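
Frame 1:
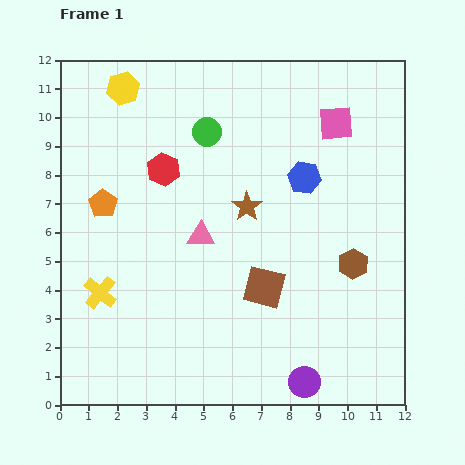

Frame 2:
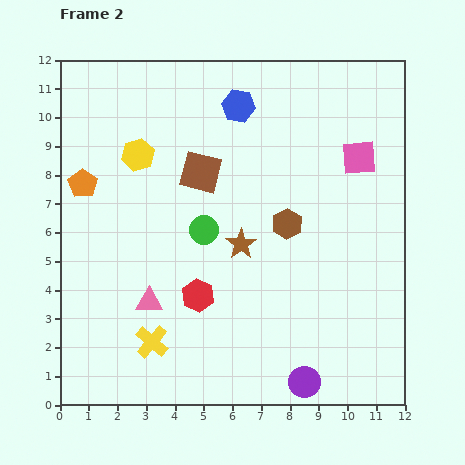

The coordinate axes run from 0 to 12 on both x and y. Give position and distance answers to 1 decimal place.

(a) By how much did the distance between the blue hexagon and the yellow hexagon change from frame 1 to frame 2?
-3.1

Distance in frame 1: 7.0. Distance in frame 2: 3.9.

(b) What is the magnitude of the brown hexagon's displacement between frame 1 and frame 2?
2.7

The brown hexagon moved from (10.2, 4.9) to (7.9, 6.3), a distance of √(2.3² + 1.4²) ≈ 2.7.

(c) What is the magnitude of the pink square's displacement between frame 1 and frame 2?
1.4

The pink square moved from (9.6, 9.8) to (10.4, 8.6), a distance of √(0.8² + 1.2²) ≈ 1.4.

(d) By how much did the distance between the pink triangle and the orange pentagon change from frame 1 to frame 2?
+1.1

Distance in frame 1: 3.6. Distance in frame 2: 4.7.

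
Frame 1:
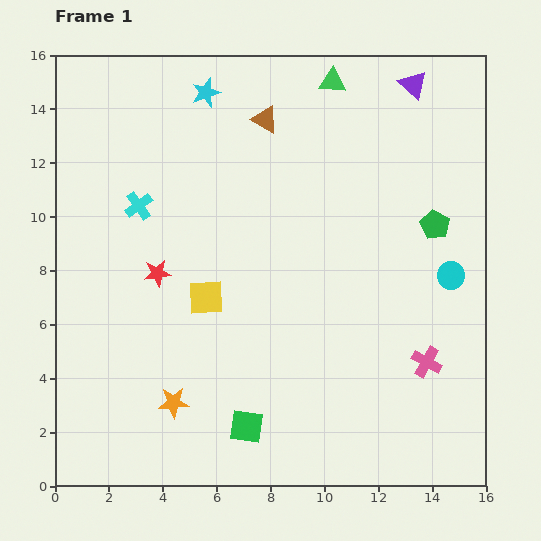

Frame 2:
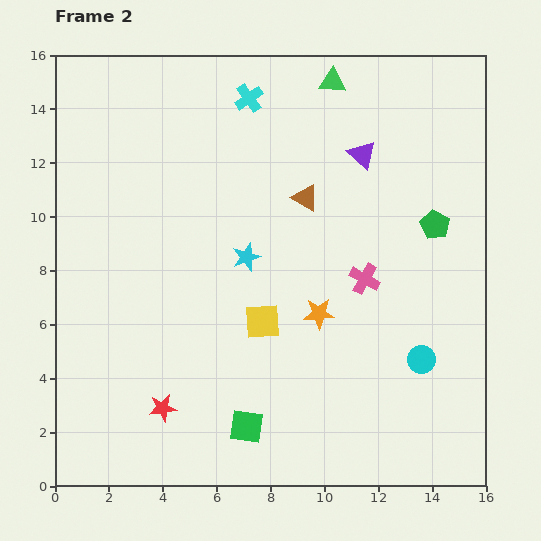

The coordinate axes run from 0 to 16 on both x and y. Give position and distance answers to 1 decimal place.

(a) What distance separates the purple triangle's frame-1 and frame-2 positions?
3.2

The purple triangle moved from (13.3, 14.9) to (11.4, 12.3), a distance of √(1.9² + 2.6²) ≈ 3.2.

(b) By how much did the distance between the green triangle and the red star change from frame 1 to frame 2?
+4.0

Distance in frame 1: 9.6. Distance in frame 2: 13.6.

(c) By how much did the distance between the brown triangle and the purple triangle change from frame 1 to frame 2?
-3.1

Distance in frame 1: 5.7. Distance in frame 2: 2.6.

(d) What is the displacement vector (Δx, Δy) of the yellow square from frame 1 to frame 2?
(2.1, -0.9)

The yellow square was at (5.6, 7.0) in frame 1 and (7.7, 6.1) in frame 2.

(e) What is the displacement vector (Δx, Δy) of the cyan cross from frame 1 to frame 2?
(4.1, 4.0)

The cyan cross was at (3.1, 10.4) in frame 1 and (7.2, 14.4) in frame 2.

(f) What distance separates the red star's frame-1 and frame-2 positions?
5.0

The red star moved from (3.8, 7.9) to (4.0, 2.9), a distance of √(0.2² + 5.0²) ≈ 5.0.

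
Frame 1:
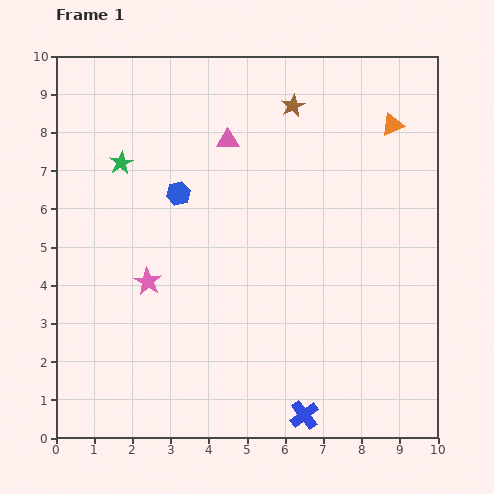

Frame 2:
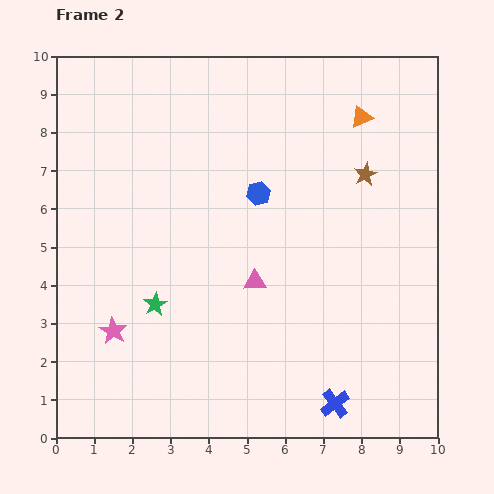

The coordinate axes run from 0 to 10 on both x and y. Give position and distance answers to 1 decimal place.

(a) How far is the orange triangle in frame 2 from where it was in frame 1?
0.8

The orange triangle moved from (8.8, 8.2) to (8.0, 8.4), a distance of √(0.8² + 0.2²) ≈ 0.8.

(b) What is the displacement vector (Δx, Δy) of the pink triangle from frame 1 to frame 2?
(0.7, -3.7)

The pink triangle was at (4.5, 7.8) in frame 1 and (5.2, 4.1) in frame 2.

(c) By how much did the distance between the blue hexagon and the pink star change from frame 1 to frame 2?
+2.8

Distance in frame 1: 2.4. Distance in frame 2: 5.2.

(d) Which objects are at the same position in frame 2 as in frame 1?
none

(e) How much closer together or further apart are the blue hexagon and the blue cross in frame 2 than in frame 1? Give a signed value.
-0.8

Distance in frame 1: 6.7. Distance in frame 2: 5.9.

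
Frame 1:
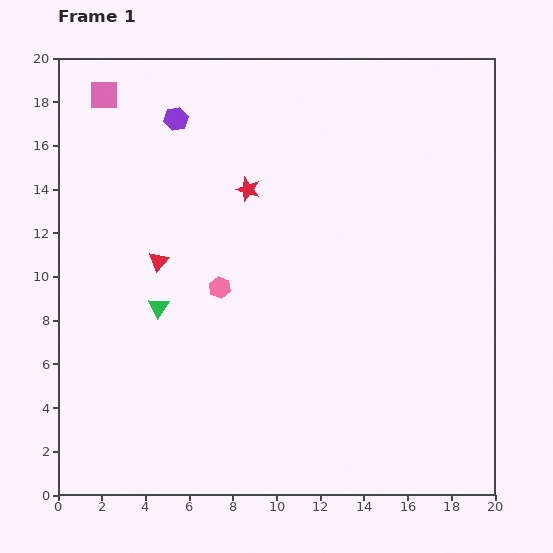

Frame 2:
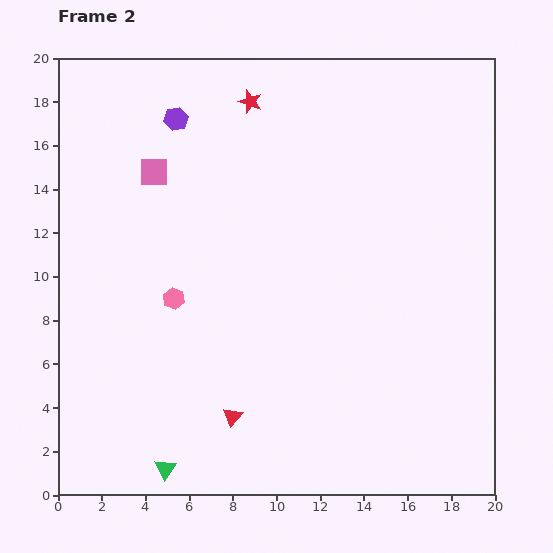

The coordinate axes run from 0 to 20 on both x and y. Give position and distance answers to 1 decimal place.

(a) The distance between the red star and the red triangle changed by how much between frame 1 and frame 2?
+9.1

Distance in frame 1: 5.3. Distance in frame 2: 14.4.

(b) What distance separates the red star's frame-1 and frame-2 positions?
4.0

The red star moved from (8.7, 14.0) to (8.8, 18.0), a distance of √(0.1² + 4.0²) ≈ 4.0.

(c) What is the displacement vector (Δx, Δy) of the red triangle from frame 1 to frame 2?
(3.4, -7.1)

The red triangle was at (4.6, 10.7) in frame 1 and (8.0, 3.6) in frame 2.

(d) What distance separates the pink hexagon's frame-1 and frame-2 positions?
2.2

The pink hexagon moved from (7.4, 9.5) to (5.3, 9.0), a distance of √(2.1² + 0.5²) ≈ 2.2.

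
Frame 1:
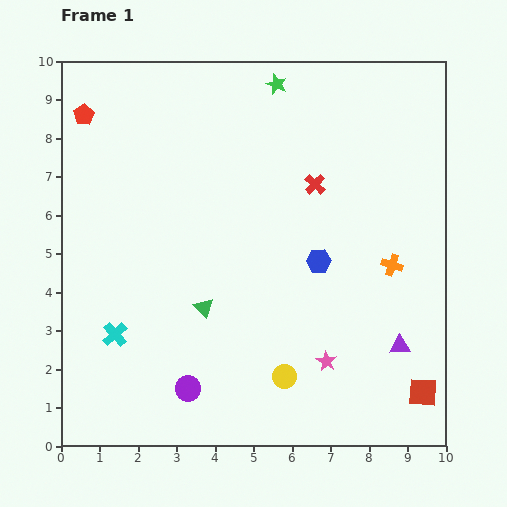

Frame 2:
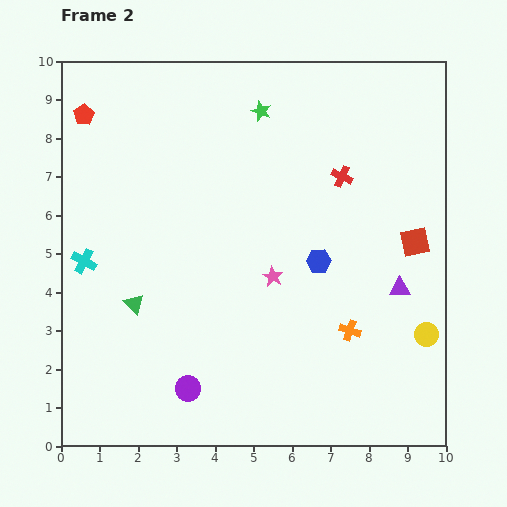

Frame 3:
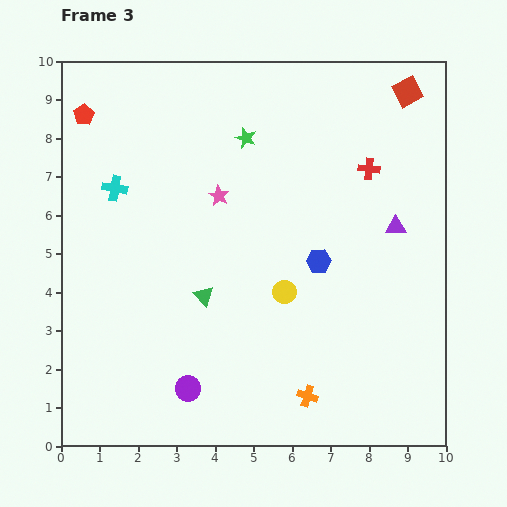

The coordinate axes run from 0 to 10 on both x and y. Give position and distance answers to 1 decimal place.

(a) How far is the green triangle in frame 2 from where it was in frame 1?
1.8

The green triangle moved from (3.7, 3.6) to (1.9, 3.7), a distance of √(1.8² + 0.1²) ≈ 1.8.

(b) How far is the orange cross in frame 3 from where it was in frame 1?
4.0

The orange cross moved from (8.6, 4.7) to (6.4, 1.3), a distance of √(2.2² + 3.4²) ≈ 4.0.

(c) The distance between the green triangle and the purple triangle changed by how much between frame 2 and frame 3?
-1.6

Distance in frame 2: 6.9. Distance in frame 3: 5.3.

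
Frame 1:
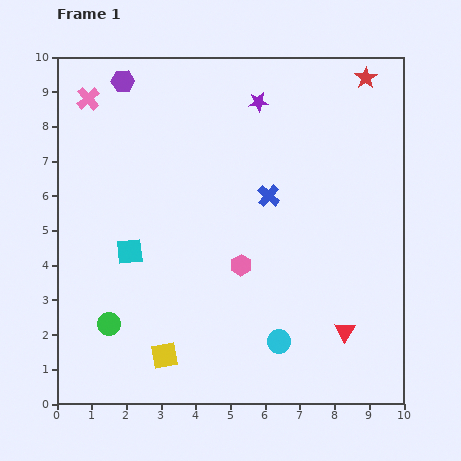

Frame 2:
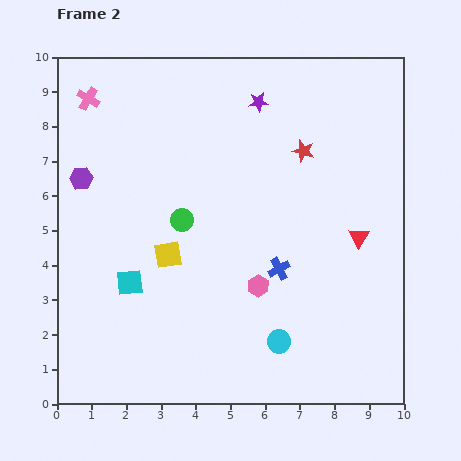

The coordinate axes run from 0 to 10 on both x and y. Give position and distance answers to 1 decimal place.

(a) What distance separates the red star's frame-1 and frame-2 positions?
2.8

The red star moved from (8.9, 9.4) to (7.1, 7.3), a distance of √(1.8² + 2.1²) ≈ 2.8.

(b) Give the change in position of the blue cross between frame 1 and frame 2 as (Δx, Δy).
(0.3, -2.1)

The blue cross was at (6.1, 6.0) in frame 1 and (6.4, 3.9) in frame 2.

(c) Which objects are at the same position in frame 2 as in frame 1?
the pink cross, the cyan circle, the purple star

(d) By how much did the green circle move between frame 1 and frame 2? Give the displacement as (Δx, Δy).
(2.1, 3.0)

The green circle was at (1.5, 2.3) in frame 1 and (3.6, 5.3) in frame 2.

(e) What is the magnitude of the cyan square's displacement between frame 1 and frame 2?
0.9

The cyan square moved from (2.1, 4.4) to (2.1, 3.5), a distance of √(0.0² + 0.9²) ≈ 0.9.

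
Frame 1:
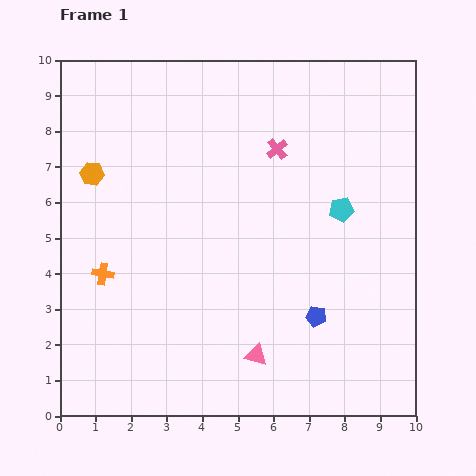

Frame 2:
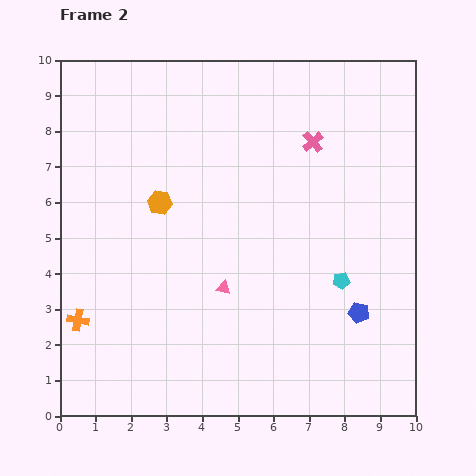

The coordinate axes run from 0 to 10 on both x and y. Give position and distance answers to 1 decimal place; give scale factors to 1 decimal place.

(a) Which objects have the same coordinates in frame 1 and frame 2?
none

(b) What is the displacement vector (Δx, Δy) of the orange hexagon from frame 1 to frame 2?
(1.9, -0.8)

The orange hexagon was at (0.9, 6.8) in frame 1 and (2.8, 6.0) in frame 2.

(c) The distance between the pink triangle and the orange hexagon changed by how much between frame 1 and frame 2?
-3.9

Distance in frame 1: 6.9. Distance in frame 2: 3.0.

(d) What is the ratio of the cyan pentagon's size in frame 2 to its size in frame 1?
0.7×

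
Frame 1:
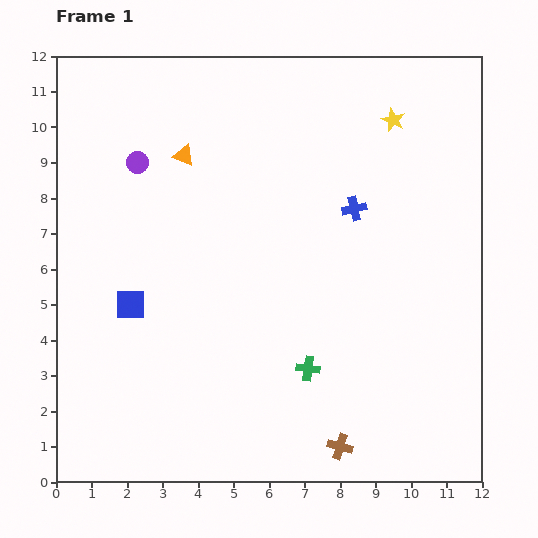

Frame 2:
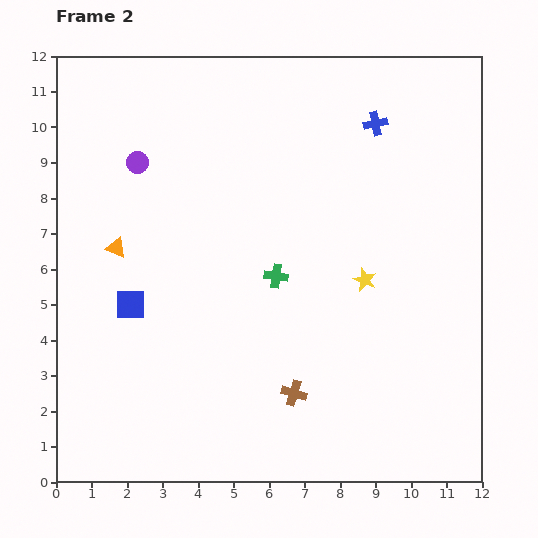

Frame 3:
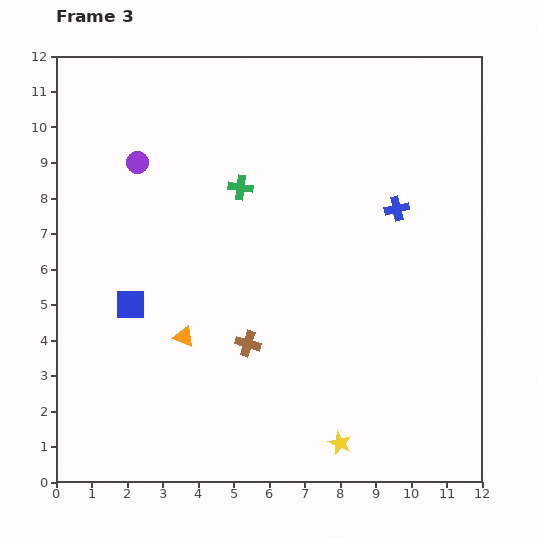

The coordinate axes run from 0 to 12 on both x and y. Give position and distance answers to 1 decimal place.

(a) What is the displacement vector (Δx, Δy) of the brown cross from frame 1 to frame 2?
(-1.3, 1.5)

The brown cross was at (8.0, 1.0) in frame 1 and (6.7, 2.5) in frame 2.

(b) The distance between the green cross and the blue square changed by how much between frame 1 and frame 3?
-0.8

Distance in frame 1: 5.3. Distance in frame 3: 4.5.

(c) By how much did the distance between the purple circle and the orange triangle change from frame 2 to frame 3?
+2.6

Distance in frame 2: 2.5. Distance in frame 3: 5.1.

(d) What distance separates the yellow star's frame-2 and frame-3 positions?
4.7

The yellow star moved from (8.7, 5.7) to (8.0, 1.1), a distance of √(0.7² + 4.6²) ≈ 4.7.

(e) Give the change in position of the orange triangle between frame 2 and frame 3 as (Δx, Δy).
(1.9, -2.5)

The orange triangle was at (1.7, 6.6) in frame 2 and (3.6, 4.1) in frame 3.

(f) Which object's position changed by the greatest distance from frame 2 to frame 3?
the yellow star

(moved 4.7; next 3.1)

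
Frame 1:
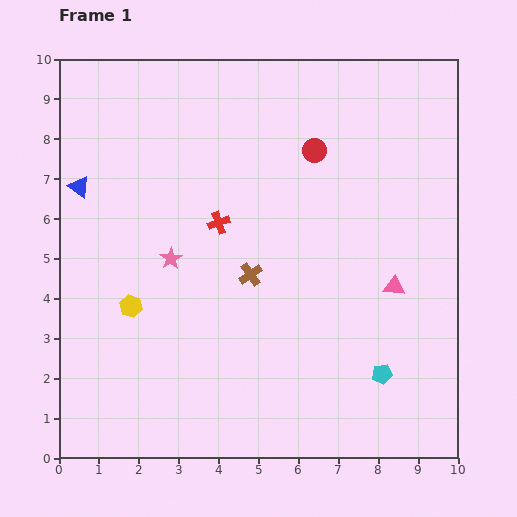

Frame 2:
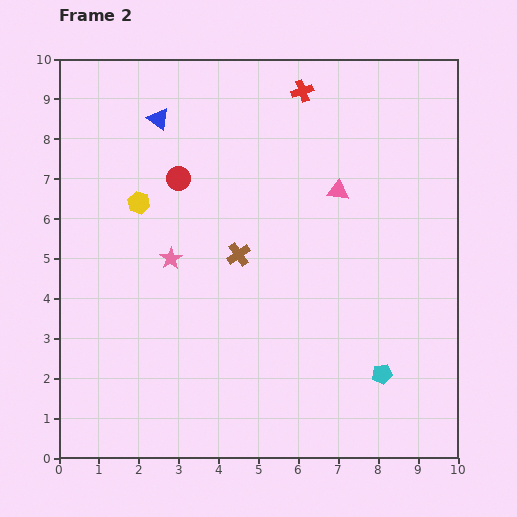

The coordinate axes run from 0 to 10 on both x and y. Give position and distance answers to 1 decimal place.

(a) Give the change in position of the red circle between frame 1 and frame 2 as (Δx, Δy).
(-3.4, -0.7)

The red circle was at (6.4, 7.7) in frame 1 and (3.0, 7.0) in frame 2.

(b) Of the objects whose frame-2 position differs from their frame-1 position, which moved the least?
the brown cross

(moved 0.6)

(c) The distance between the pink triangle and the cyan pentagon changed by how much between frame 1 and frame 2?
+2.5

Distance in frame 1: 2.2. Distance in frame 2: 4.7.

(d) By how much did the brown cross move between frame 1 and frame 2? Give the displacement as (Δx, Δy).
(-0.3, 0.5)

The brown cross was at (4.8, 4.6) in frame 1 and (4.5, 5.1) in frame 2.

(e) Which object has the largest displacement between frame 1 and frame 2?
the red cross

(moved 3.9; next 3.5)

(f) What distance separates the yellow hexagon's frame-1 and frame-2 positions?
2.6

The yellow hexagon moved from (1.8, 3.8) to (2.0, 6.4), a distance of √(0.2² + 2.6²) ≈ 2.6.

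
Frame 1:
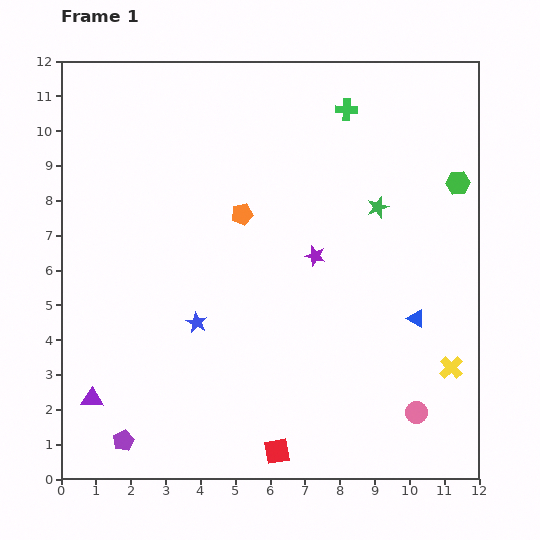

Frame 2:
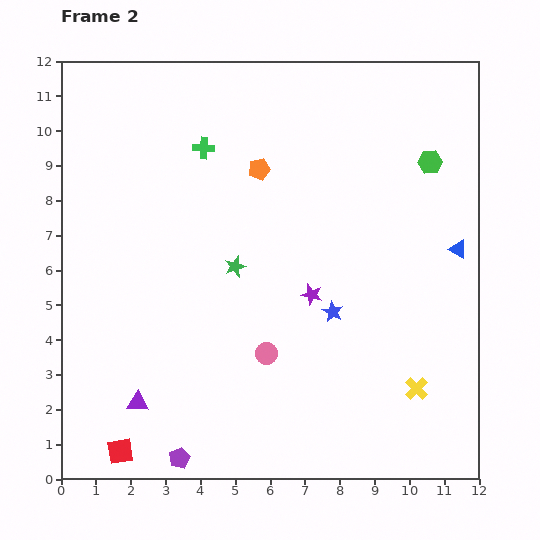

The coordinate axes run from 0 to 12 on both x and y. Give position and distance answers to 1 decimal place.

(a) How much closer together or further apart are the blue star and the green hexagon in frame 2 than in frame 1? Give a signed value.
-3.4

Distance in frame 1: 8.5. Distance in frame 2: 5.1.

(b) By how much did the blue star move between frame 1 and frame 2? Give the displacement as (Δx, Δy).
(3.9, 0.3)

The blue star was at (3.9, 4.5) in frame 1 and (7.8, 4.8) in frame 2.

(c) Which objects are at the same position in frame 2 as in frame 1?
none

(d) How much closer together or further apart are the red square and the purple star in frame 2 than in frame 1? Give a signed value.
+1.4

Distance in frame 1: 5.7. Distance in frame 2: 7.1.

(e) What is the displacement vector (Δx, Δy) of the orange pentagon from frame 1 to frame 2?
(0.5, 1.3)

The orange pentagon was at (5.2, 7.6) in frame 1 and (5.7, 8.9) in frame 2.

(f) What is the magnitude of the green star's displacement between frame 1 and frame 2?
4.4

The green star moved from (9.1, 7.8) to (5.0, 6.1), a distance of √(4.1² + 1.7²) ≈ 4.4.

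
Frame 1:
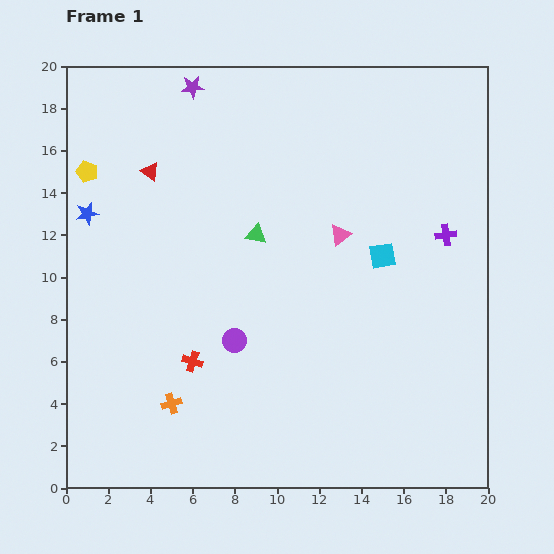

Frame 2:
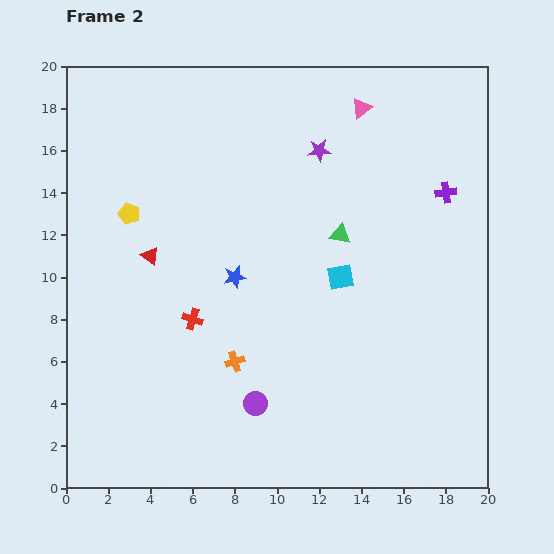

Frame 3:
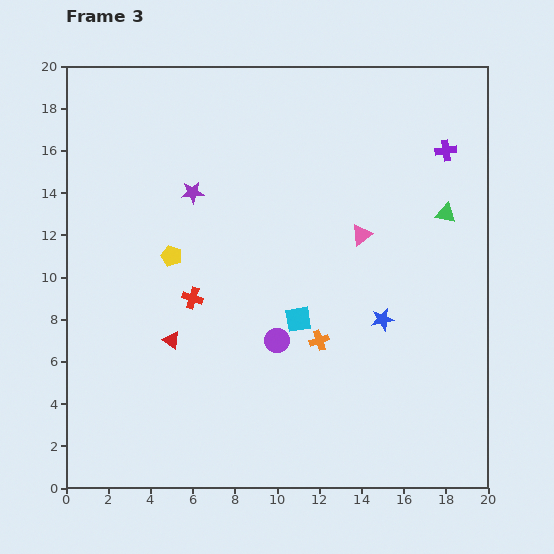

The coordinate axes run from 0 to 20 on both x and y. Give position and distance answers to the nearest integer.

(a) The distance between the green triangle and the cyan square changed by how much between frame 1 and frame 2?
-4

Distance in frame 1: 6. Distance in frame 2: 2.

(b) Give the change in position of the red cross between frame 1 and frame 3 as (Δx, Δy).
(0, 3)

The red cross was at (6, 6) in frame 1 and (6, 9) in frame 3.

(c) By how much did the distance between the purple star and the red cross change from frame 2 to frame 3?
-5

Distance in frame 2: 10. Distance in frame 3: 5.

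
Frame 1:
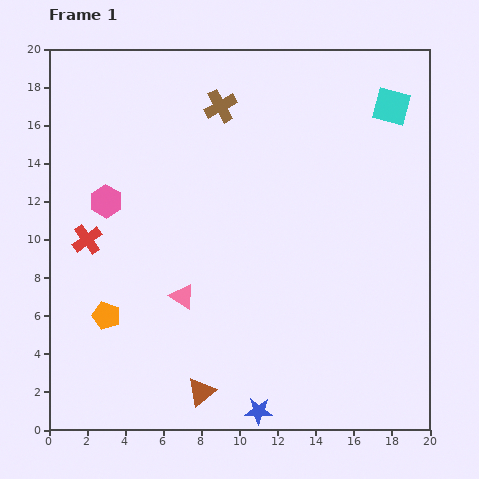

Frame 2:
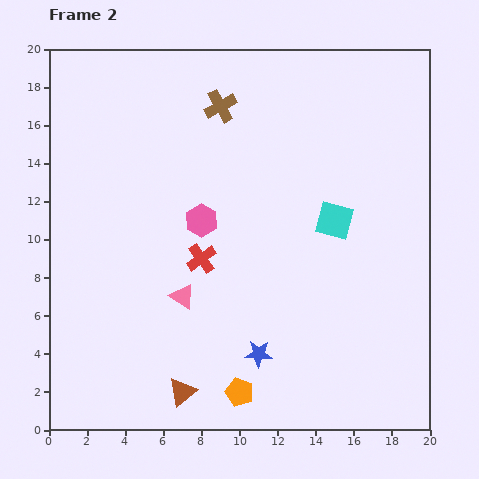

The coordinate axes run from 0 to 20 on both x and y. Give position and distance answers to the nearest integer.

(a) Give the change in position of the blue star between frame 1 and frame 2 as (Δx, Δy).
(0, 3)

The blue star was at (11, 1) in frame 1 and (11, 4) in frame 2.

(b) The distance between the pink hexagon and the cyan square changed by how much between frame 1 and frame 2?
-9

Distance in frame 1: 16. Distance in frame 2: 7.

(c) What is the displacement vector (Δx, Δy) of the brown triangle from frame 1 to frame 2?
(-1, 0)

The brown triangle was at (8, 2) in frame 1 and (7, 2) in frame 2.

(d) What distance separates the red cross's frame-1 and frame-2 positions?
6

The red cross moved from (2, 10) to (8, 9), a distance of √(6² + 1²) ≈ 6.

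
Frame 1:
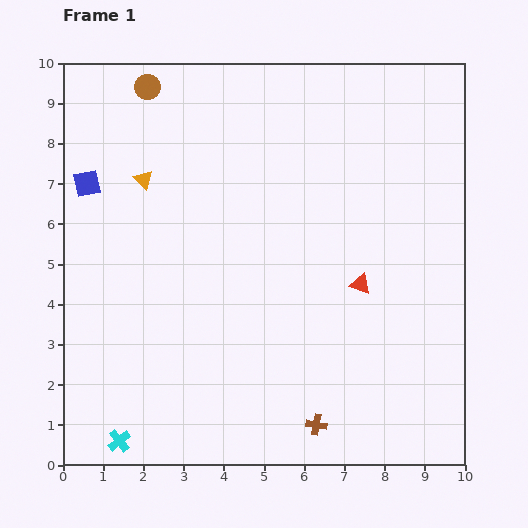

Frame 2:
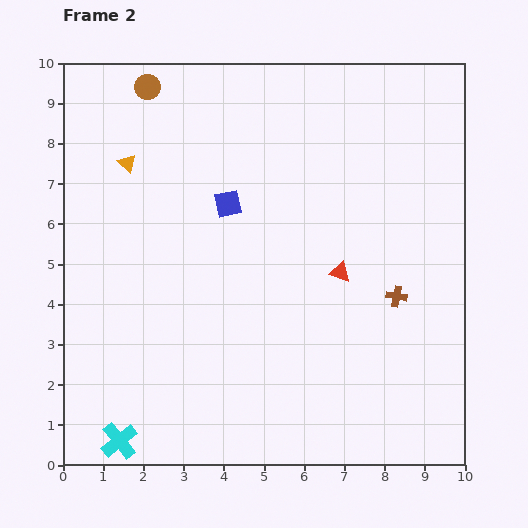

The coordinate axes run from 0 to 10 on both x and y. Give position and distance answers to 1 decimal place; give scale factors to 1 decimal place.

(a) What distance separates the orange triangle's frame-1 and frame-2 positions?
0.6

The orange triangle moved from (2.0, 7.1) to (1.6, 7.5), a distance of √(0.4² + 0.4²) ≈ 0.6.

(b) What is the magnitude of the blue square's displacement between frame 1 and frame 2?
3.5

The blue square moved from (0.6, 7.0) to (4.1, 6.5), a distance of √(3.5² + 0.5²) ≈ 3.5.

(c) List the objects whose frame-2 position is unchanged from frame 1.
the cyan cross, the brown circle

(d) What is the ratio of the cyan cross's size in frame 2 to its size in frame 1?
1.6×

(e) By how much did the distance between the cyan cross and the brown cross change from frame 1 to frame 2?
+2.9

Distance in frame 1: 4.9. Distance in frame 2: 7.8.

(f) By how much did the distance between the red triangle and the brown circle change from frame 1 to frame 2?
-0.6

Distance in frame 1: 7.2. Distance in frame 2: 6.6.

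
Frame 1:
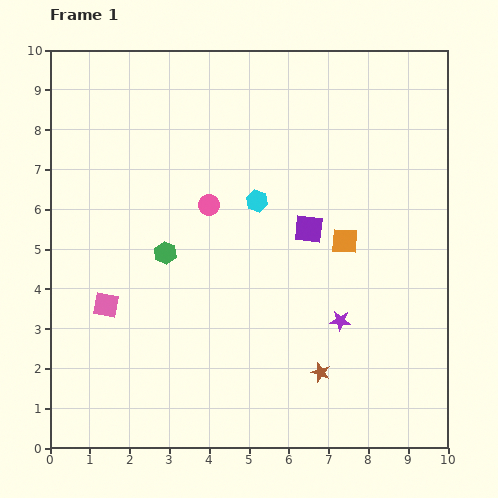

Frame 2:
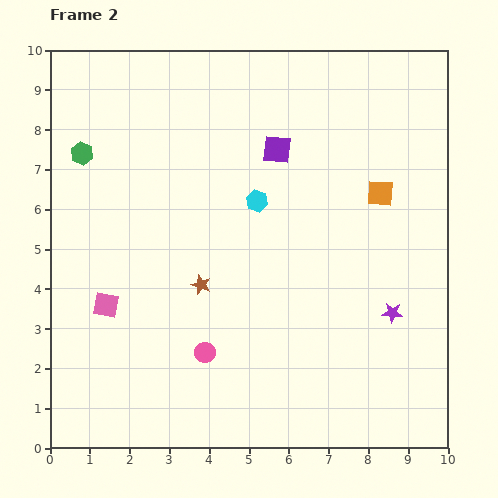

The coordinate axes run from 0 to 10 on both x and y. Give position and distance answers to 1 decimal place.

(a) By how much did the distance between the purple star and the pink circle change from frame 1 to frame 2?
+0.4

Distance in frame 1: 4.4. Distance in frame 2: 4.8.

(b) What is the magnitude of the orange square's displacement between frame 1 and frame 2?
1.5

The orange square moved from (7.4, 5.2) to (8.3, 6.4), a distance of √(0.9² + 1.2²) ≈ 1.5.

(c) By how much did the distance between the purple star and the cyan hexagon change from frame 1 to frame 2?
+0.7

Distance in frame 1: 3.7. Distance in frame 2: 4.4.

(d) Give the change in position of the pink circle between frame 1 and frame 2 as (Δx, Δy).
(-0.1, -3.7)

The pink circle was at (4.0, 6.1) in frame 1 and (3.9, 2.4) in frame 2.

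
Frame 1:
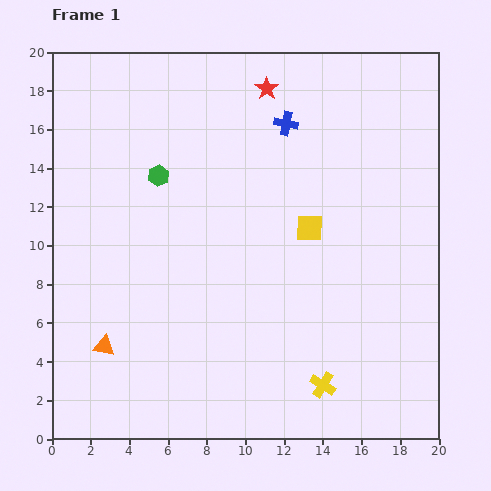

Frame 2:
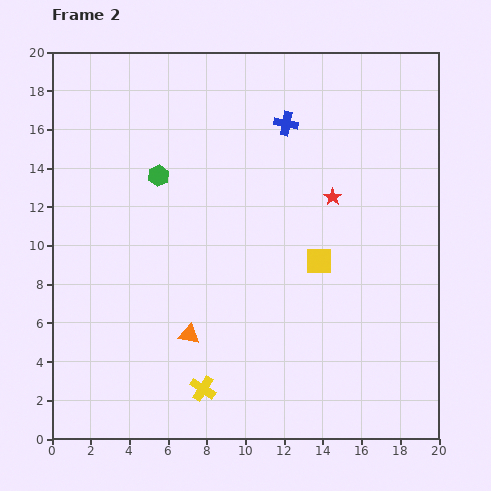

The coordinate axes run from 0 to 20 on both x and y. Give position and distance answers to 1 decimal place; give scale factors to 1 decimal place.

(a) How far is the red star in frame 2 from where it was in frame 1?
6.6

The red star moved from (11.1, 18.1) to (14.5, 12.5), a distance of √(3.4² + 5.6²) ≈ 6.6.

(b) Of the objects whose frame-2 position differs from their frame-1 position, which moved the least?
the yellow square

(moved 1.8)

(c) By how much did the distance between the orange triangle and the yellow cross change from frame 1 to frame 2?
-8.6

Distance in frame 1: 11.5. Distance in frame 2: 2.9.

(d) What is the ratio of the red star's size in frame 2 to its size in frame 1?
0.8×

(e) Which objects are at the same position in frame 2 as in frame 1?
the green hexagon, the blue cross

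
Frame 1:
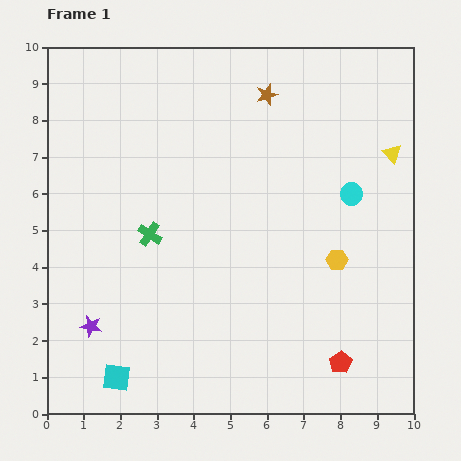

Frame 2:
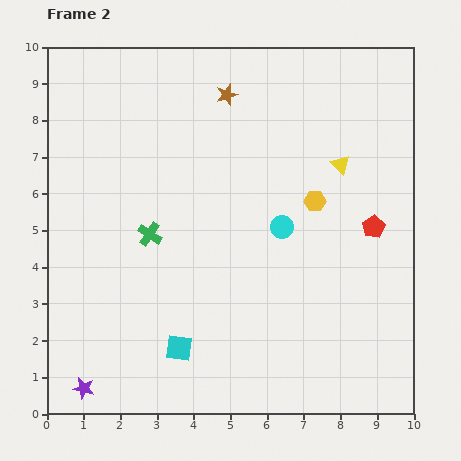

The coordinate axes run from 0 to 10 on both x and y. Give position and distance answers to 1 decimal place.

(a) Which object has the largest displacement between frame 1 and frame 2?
the red pentagon

(moved 3.8; next 2.1)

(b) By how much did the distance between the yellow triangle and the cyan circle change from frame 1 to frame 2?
+0.7

Distance in frame 1: 1.6. Distance in frame 2: 2.3.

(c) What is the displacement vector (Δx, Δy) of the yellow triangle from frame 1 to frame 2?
(-1.4, -0.3)

The yellow triangle was at (9.4, 7.1) in frame 1 and (8.0, 6.8) in frame 2.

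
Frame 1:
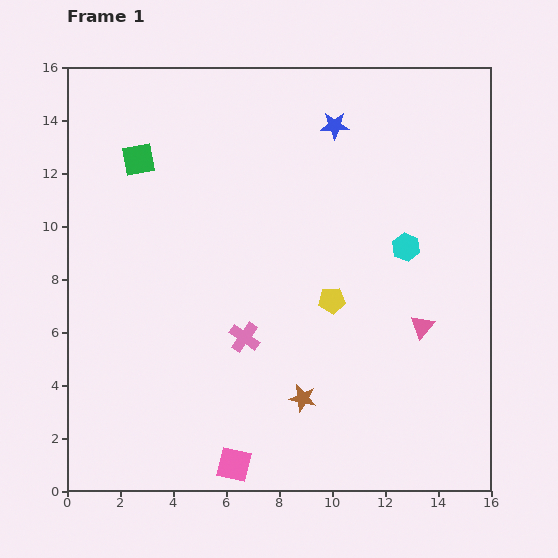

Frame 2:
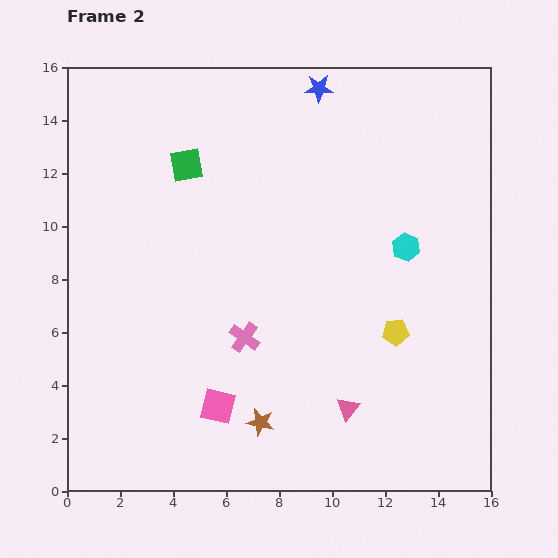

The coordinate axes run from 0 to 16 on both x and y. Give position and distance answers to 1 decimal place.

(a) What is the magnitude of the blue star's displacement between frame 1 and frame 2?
1.5

The blue star moved from (10.1, 13.8) to (9.5, 15.2), a distance of √(0.6² + 1.4²) ≈ 1.5.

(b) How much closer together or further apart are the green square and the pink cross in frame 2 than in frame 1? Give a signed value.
-0.9

Distance in frame 1: 7.8. Distance in frame 2: 6.9.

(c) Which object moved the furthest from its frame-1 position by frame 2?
the pink triangle

(moved 4.2; next 2.7)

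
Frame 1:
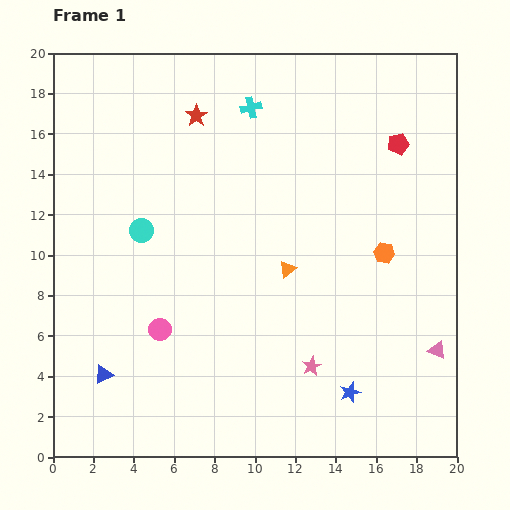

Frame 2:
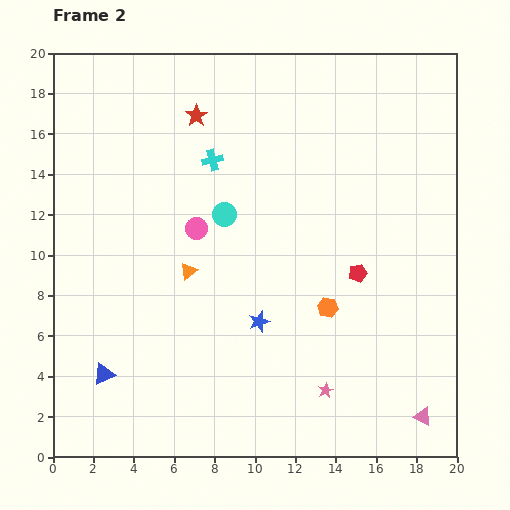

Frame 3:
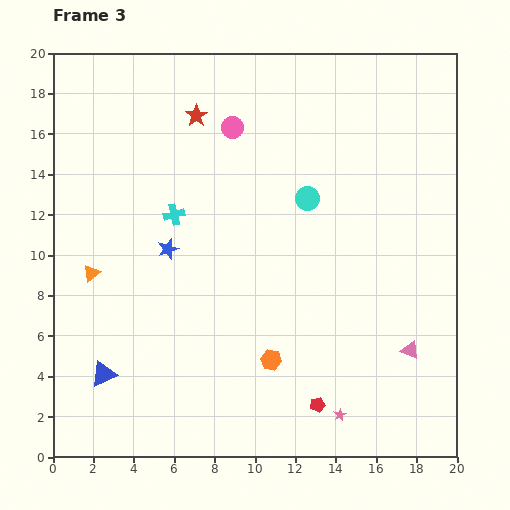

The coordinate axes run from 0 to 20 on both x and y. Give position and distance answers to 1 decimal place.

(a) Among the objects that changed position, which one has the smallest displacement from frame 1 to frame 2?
the pink star

(moved 1.4)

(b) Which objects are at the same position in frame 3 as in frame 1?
the blue triangle, the red star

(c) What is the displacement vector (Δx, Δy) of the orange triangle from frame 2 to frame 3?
(-4.8, -0.1)

The orange triangle was at (6.7, 9.2) in frame 2 and (1.9, 9.1) in frame 3.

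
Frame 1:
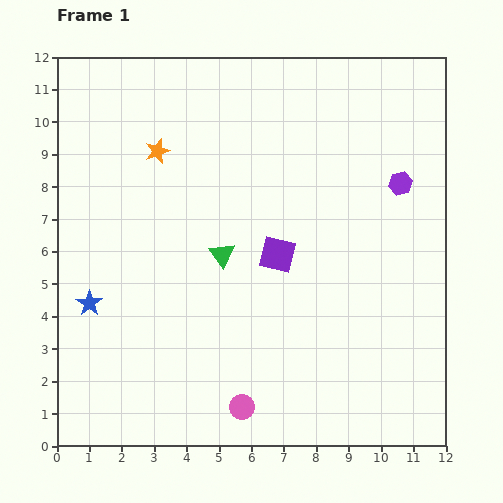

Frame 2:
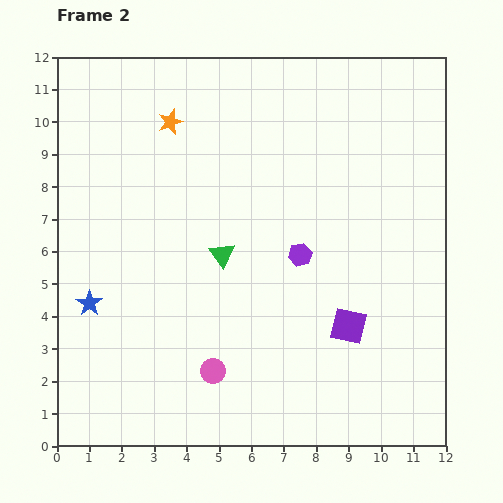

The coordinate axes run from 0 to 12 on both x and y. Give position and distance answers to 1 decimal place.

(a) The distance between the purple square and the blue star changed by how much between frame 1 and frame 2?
+2.0

Distance in frame 1: 6.0. Distance in frame 2: 8.0.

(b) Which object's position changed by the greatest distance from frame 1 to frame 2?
the purple hexagon

(moved 3.8; next 3.1)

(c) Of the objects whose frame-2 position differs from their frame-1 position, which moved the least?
the orange star

(moved 1.0)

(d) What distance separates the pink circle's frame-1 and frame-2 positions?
1.4

The pink circle moved from (5.7, 1.2) to (4.8, 2.3), a distance of √(0.9² + 1.1²) ≈ 1.4.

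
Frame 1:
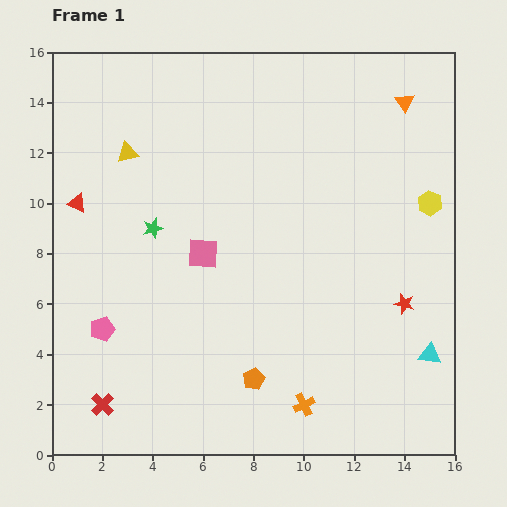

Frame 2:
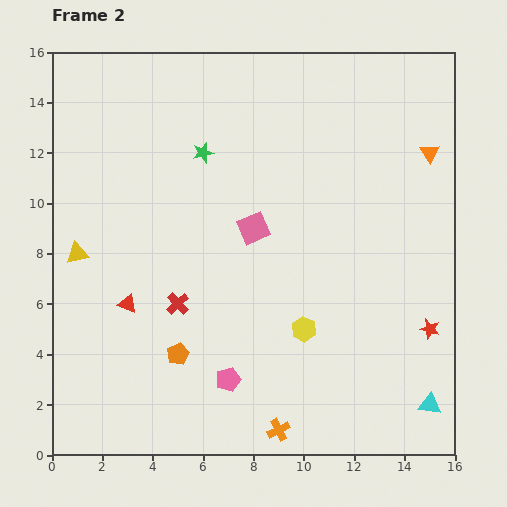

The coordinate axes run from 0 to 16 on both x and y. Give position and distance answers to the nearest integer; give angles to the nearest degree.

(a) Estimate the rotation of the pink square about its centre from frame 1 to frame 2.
27° counter-clockwise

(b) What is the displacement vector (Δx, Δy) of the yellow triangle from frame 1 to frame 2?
(-2, -4)

The yellow triangle was at (3, 12) in frame 1 and (1, 8) in frame 2.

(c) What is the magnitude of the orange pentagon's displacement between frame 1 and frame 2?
3

The orange pentagon moved from (8, 3) to (5, 4), a distance of √(3² + 1²) ≈ 3.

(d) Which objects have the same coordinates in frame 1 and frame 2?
none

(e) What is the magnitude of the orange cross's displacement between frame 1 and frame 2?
1

The orange cross moved from (10, 2) to (9, 1), a distance of √(1² + 1²) ≈ 1.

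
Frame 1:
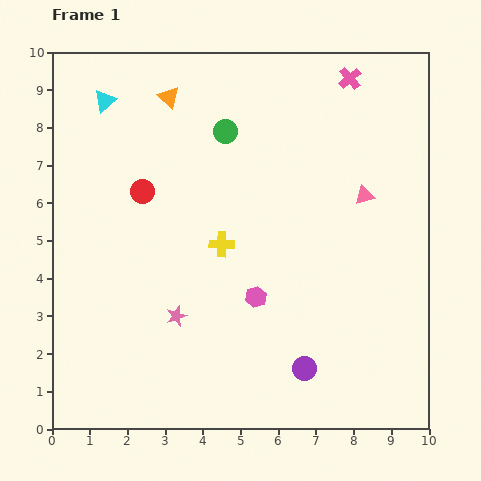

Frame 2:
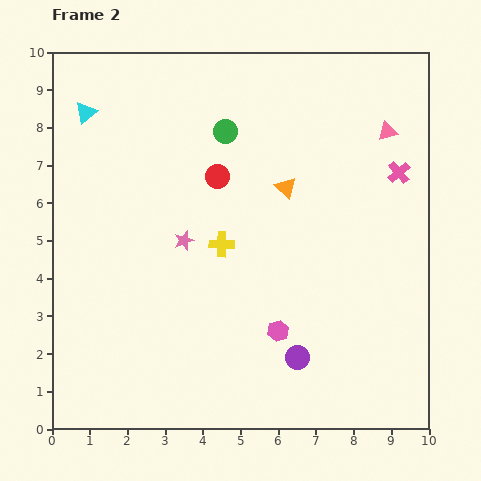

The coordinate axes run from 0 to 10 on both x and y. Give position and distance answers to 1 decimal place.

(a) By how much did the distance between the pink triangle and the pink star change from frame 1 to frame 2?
+0.2

Distance in frame 1: 5.9. Distance in frame 2: 6.1.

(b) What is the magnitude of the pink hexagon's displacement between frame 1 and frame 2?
1.1

The pink hexagon moved from (5.4, 3.5) to (6.0, 2.6), a distance of √(0.6² + 0.9²) ≈ 1.1.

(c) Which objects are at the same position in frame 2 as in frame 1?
the green circle, the yellow cross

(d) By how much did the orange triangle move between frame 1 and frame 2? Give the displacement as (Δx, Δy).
(3.1, -2.4)

The orange triangle was at (3.1, 8.8) in frame 1 and (6.2, 6.4) in frame 2.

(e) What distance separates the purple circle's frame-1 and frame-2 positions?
0.4

The purple circle moved from (6.7, 1.6) to (6.5, 1.9), a distance of √(0.2² + 0.3²) ≈ 0.4.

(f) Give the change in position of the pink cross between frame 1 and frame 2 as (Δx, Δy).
(1.3, -2.5)

The pink cross was at (7.9, 9.3) in frame 1 and (9.2, 6.8) in frame 2.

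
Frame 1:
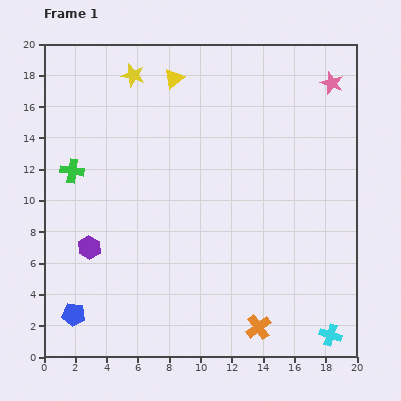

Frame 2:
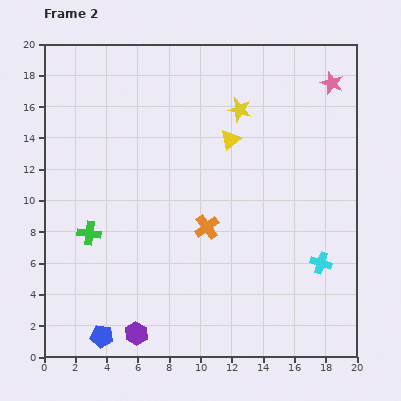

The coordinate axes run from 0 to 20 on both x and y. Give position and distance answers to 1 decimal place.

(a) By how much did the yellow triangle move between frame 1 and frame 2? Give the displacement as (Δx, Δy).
(3.6, -3.9)

The yellow triangle was at (8.3, 17.8) in frame 1 and (11.9, 13.9) in frame 2.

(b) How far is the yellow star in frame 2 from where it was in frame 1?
7.1

The yellow star moved from (5.7, 18.0) to (12.5, 15.8), a distance of √(6.8² + 2.2²) ≈ 7.1.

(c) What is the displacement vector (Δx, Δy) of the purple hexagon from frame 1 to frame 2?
(3.0, -5.5)

The purple hexagon was at (2.9, 7.0) in frame 1 and (5.9, 1.5) in frame 2.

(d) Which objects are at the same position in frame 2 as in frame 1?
the pink star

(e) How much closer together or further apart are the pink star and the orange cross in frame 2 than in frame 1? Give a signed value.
-4.1

Distance in frame 1: 16.3. Distance in frame 2: 12.2.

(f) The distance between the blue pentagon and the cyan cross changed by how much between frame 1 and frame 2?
-1.7

Distance in frame 1: 16.5. Distance in frame 2: 14.8.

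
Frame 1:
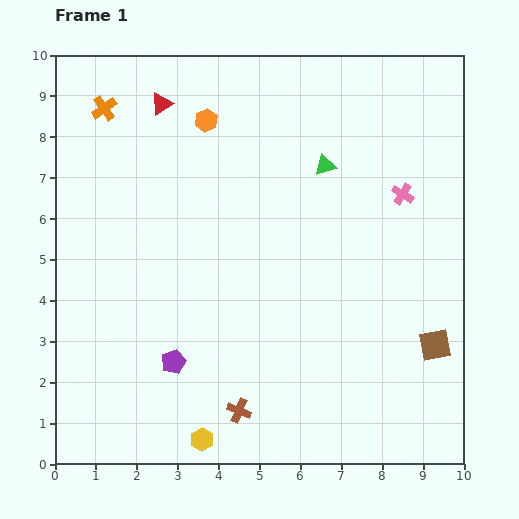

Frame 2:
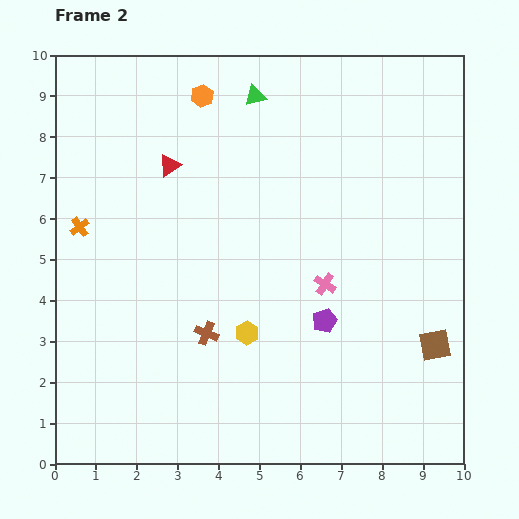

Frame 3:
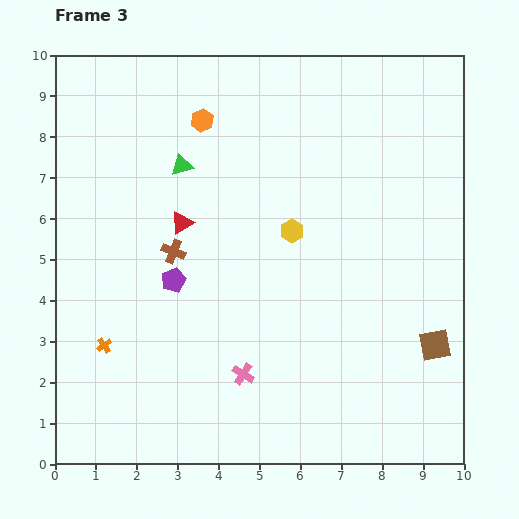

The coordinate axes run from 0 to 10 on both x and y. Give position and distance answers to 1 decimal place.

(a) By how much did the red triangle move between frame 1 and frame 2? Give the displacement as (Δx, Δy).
(0.2, -1.5)

The red triangle was at (2.6, 8.8) in frame 1 and (2.8, 7.3) in frame 2.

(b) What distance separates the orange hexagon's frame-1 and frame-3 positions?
0.1

The orange hexagon moved from (3.7, 8.4) to (3.6, 8.4), a distance of √(0.1² + 0.0²) ≈ 0.1.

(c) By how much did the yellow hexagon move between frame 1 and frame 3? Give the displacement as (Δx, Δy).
(2.2, 5.1)

The yellow hexagon was at (3.6, 0.6) in frame 1 and (5.8, 5.7) in frame 3.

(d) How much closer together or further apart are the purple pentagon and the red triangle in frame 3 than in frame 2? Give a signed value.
-4.0

Distance in frame 2: 5.4. Distance in frame 3: 1.4.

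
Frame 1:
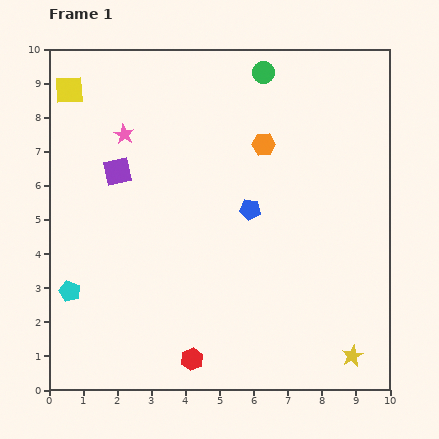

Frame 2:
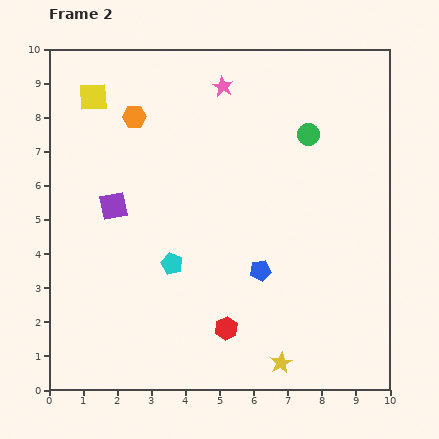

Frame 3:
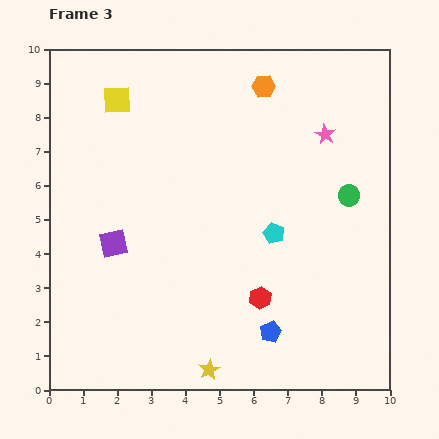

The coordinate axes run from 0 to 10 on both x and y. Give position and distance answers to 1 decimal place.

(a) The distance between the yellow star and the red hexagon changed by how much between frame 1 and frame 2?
-2.8

Distance in frame 1: 4.7. Distance in frame 2: 1.9.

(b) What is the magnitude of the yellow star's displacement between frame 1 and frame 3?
4.2

The yellow star moved from (8.9, 1.0) to (4.7, 0.6), a distance of √(4.2² + 0.4²) ≈ 4.2.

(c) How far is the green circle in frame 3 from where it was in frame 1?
4.4

The green circle moved from (6.3, 9.3) to (8.8, 5.7), a distance of √(2.5² + 3.6²) ≈ 4.4.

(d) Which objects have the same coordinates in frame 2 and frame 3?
none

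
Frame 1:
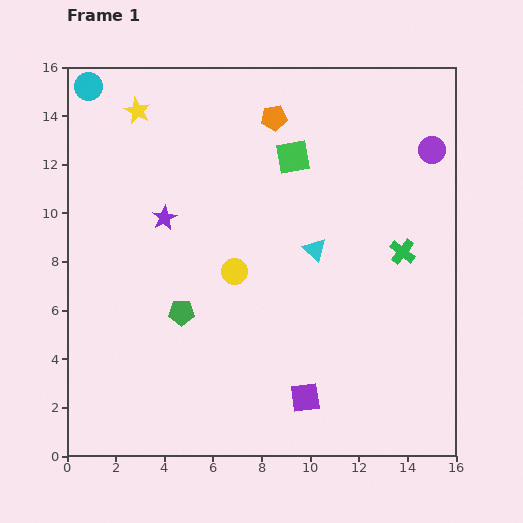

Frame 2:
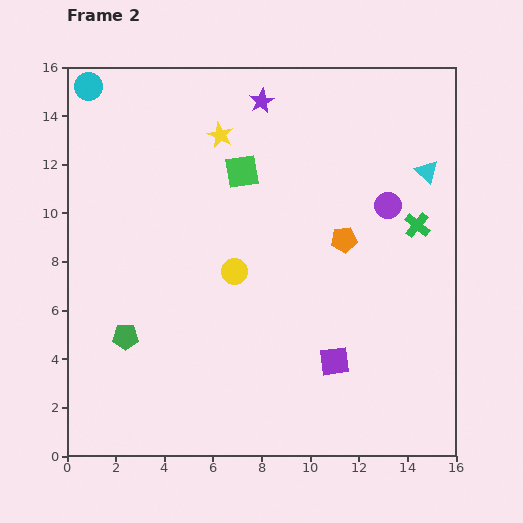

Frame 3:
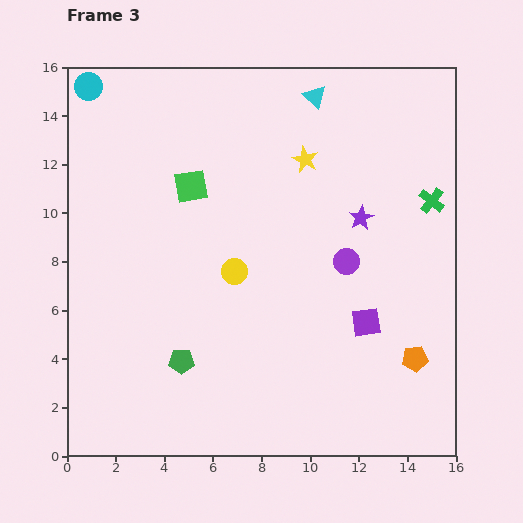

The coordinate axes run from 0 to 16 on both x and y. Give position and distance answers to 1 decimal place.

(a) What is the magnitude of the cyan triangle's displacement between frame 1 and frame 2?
5.6

The cyan triangle moved from (10.2, 8.5) to (14.8, 11.7), a distance of √(4.6² + 3.2²) ≈ 5.6.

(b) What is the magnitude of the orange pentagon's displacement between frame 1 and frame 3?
11.5

The orange pentagon moved from (8.5, 13.9) to (14.3, 4.0), a distance of √(5.8² + 9.9²) ≈ 11.5.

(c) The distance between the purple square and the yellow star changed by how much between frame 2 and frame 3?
-3.2

Distance in frame 2: 10.4. Distance in frame 3: 7.2.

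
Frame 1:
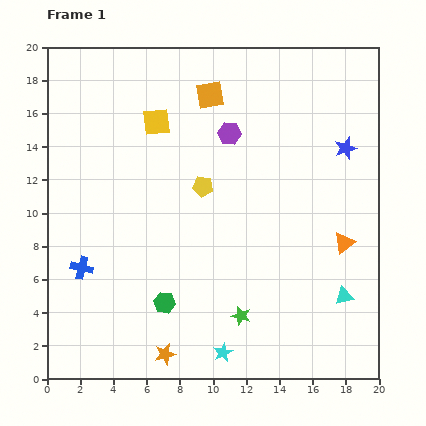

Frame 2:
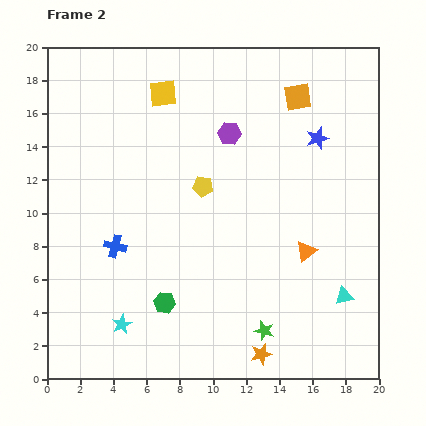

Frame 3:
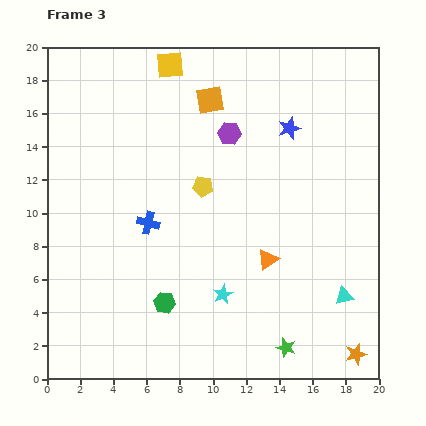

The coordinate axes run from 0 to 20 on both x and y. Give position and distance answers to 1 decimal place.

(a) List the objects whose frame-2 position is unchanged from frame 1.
the green hexagon, the purple hexagon, the cyan triangle, the yellow pentagon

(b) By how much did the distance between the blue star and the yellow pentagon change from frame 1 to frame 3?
-2.6

Distance in frame 1: 8.9. Distance in frame 3: 6.3.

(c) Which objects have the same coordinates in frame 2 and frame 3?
the green hexagon, the purple hexagon, the cyan triangle, the yellow pentagon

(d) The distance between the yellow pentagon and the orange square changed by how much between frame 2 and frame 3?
-2.7

Distance in frame 2: 7.9. Distance in frame 3: 5.2.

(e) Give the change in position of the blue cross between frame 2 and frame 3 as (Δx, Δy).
(2.0, 1.4)

The blue cross was at (4.1, 8.0) in frame 2 and (6.1, 9.4) in frame 3.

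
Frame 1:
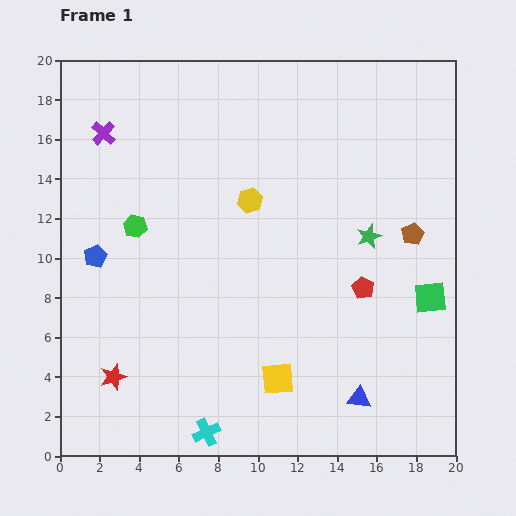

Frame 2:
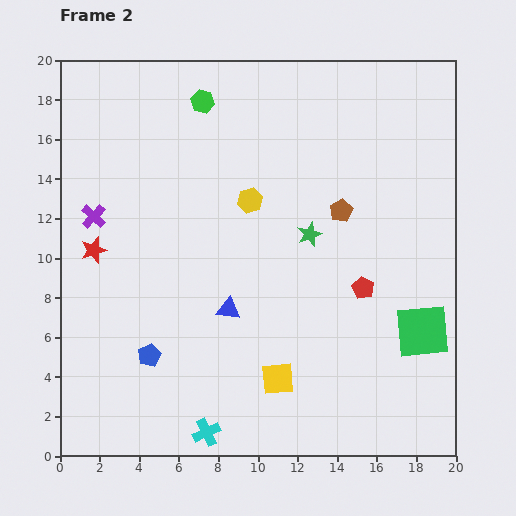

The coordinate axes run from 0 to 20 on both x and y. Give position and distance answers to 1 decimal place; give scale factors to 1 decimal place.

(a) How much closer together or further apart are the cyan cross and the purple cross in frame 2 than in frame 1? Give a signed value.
-3.7

Distance in frame 1: 16.0. Distance in frame 2: 12.3.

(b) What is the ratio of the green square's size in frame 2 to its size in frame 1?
1.7×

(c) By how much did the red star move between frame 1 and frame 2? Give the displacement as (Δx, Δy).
(-1.0, 6.4)

The red star was at (2.7, 4.0) in frame 1 and (1.7, 10.4) in frame 2.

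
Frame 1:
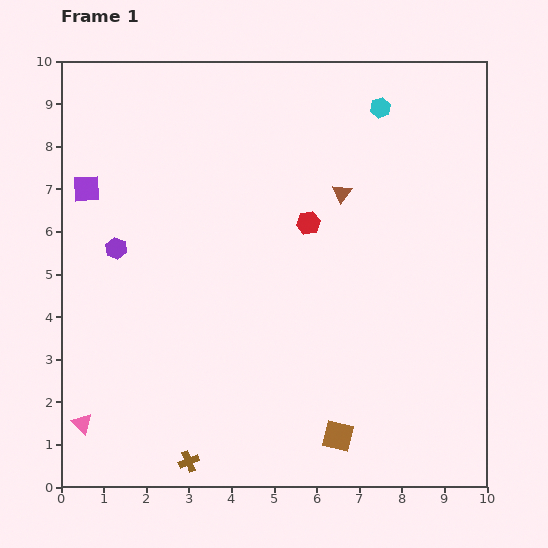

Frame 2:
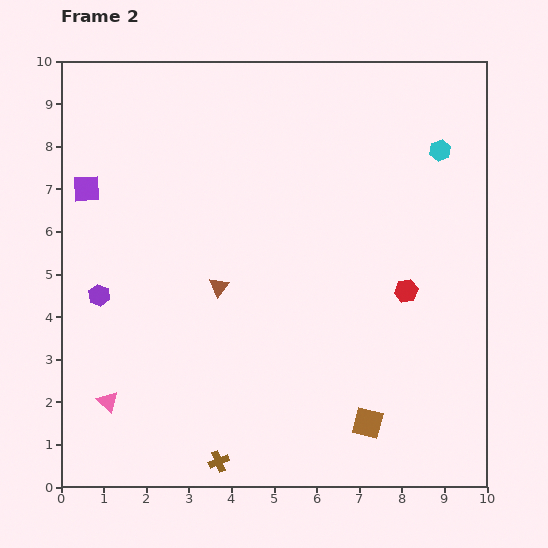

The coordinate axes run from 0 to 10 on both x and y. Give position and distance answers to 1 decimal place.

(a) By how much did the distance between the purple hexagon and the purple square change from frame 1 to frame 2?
+0.9

Distance in frame 1: 1.6. Distance in frame 2: 2.5.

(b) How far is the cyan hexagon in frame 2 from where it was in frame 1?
1.7

The cyan hexagon moved from (7.5, 8.9) to (8.9, 7.9), a distance of √(1.4² + 1.0²) ≈ 1.7.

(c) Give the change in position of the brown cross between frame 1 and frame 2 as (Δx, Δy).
(0.7, 0.0)

The brown cross was at (3.0, 0.6) in frame 1 and (3.7, 0.6) in frame 2.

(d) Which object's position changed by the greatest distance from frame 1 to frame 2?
the brown triangle

(moved 3.6; next 2.8)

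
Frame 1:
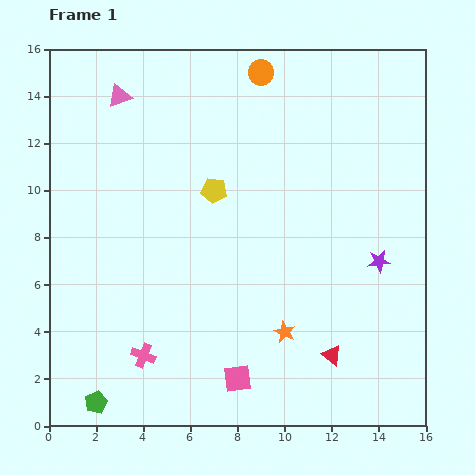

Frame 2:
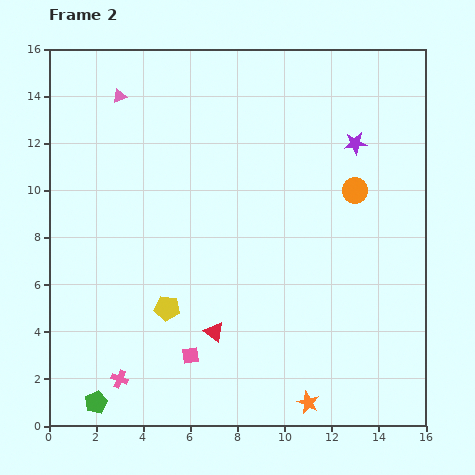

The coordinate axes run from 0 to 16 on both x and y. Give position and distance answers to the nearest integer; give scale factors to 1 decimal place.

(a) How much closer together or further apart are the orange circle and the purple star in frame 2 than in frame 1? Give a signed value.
-7

Distance in frame 1: 9. Distance in frame 2: 2.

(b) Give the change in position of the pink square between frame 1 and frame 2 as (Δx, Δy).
(-2, 1)

The pink square was at (8, 2) in frame 1 and (6, 3) in frame 2.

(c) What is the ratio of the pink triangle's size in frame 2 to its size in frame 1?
0.6×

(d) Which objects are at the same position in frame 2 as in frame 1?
the green pentagon, the pink triangle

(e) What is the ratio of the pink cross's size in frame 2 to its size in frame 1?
0.7×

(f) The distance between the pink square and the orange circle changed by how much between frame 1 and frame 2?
-3

Distance in frame 1: 13. Distance in frame 2: 10.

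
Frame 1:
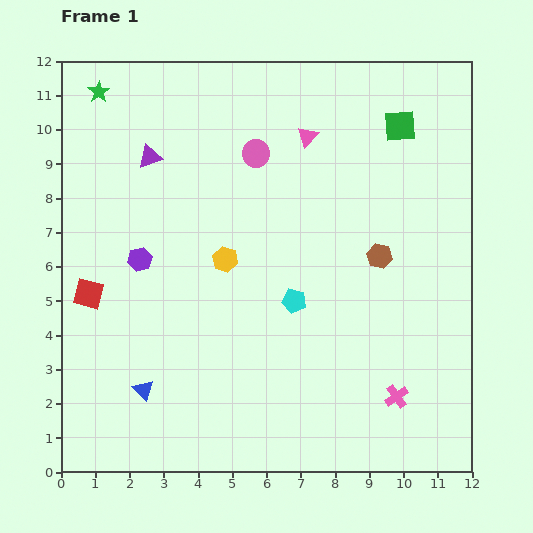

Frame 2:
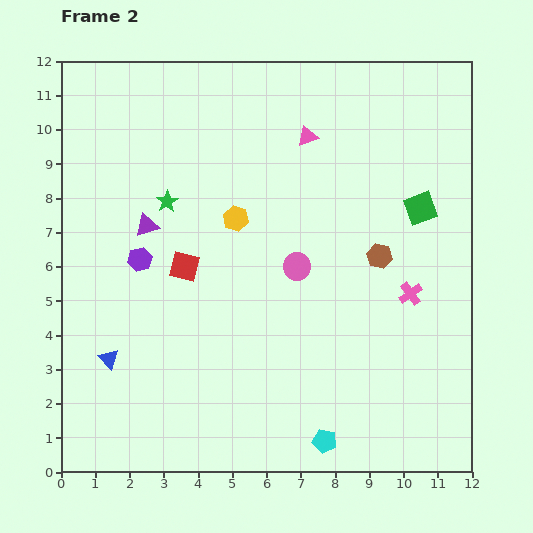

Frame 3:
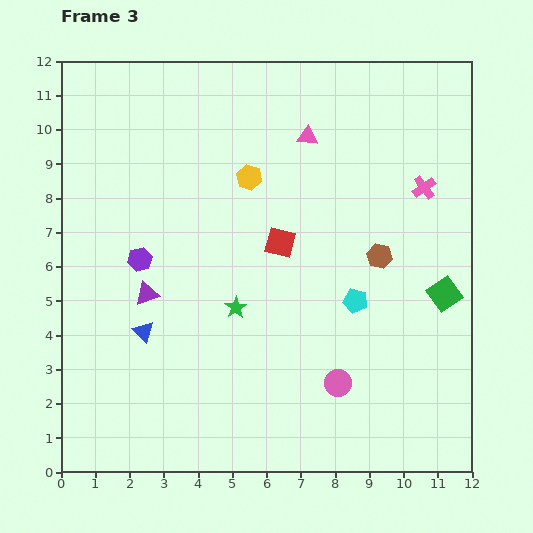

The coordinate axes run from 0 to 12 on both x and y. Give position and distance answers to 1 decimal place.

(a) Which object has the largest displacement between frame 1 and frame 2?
the cyan pentagon

(moved 4.2; next 3.8)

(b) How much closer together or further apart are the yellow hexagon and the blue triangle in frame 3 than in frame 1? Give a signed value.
+1.0

Distance in frame 1: 4.5. Distance in frame 3: 5.5.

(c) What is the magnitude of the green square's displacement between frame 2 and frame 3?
2.6

The green square moved from (10.5, 7.7) to (11.2, 5.2), a distance of √(0.7² + 2.5²) ≈ 2.6.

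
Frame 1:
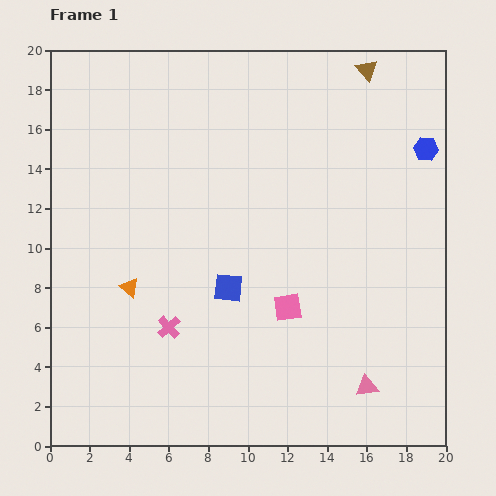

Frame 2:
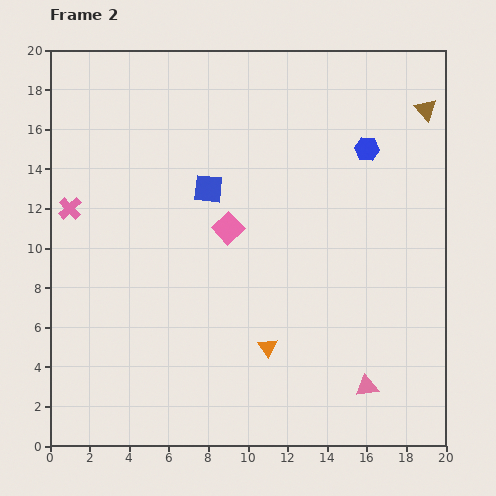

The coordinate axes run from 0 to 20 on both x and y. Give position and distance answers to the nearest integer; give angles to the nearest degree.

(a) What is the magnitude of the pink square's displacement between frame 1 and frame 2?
5

The pink square moved from (12, 7) to (9, 11), a distance of √(3² + 4²) ≈ 5.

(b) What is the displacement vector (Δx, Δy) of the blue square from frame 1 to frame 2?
(-1, 5)

The blue square was at (9, 8) in frame 1 and (8, 13) in frame 2.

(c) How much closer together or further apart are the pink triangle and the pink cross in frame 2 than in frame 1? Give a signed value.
+7

Distance in frame 1: 10. Distance in frame 2: 17.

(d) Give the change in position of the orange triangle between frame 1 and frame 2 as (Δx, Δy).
(7, -3)

The orange triangle was at (4, 8) in frame 1 and (11, 5) in frame 2.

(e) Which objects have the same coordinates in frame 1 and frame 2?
the pink triangle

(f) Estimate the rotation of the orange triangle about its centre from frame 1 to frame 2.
16° clockwise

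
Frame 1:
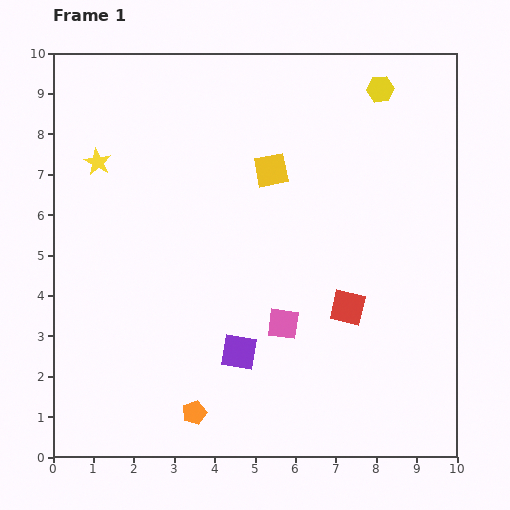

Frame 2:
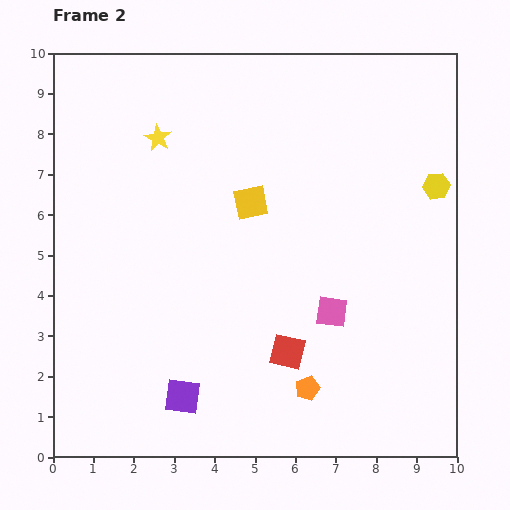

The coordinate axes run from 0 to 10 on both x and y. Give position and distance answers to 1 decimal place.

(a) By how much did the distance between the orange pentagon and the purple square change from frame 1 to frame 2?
+1.2

Distance in frame 1: 1.9. Distance in frame 2: 3.1.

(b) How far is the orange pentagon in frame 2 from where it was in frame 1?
2.9

The orange pentagon moved from (3.5, 1.1) to (6.3, 1.7), a distance of √(2.8² + 0.6²) ≈ 2.9.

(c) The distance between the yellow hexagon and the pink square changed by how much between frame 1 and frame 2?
-2.3

Distance in frame 1: 6.3. Distance in frame 2: 4.0.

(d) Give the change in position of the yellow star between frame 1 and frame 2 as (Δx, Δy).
(1.5, 0.6)

The yellow star was at (1.1, 7.3) in frame 1 and (2.6, 7.9) in frame 2.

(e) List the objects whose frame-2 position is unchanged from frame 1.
none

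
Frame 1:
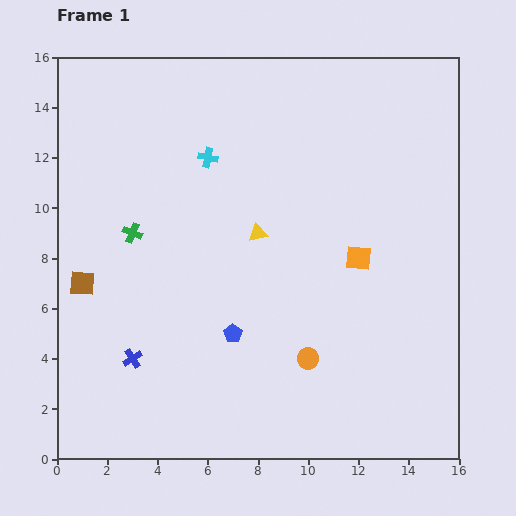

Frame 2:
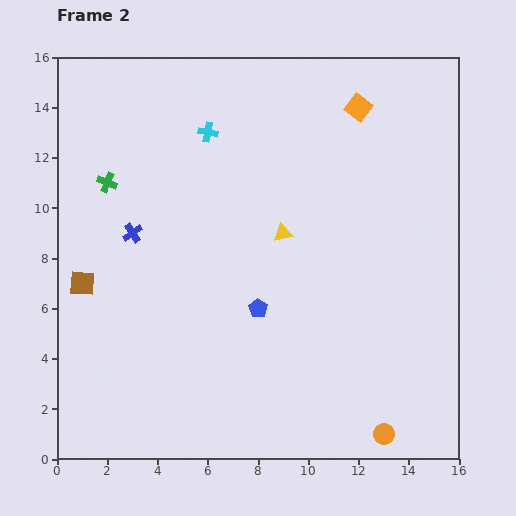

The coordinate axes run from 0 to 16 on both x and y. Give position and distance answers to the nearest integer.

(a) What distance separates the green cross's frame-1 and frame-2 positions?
2

The green cross moved from (3, 9) to (2, 11), a distance of √(1² + 2²) ≈ 2.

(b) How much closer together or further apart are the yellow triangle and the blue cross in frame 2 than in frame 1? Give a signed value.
-1

Distance in frame 1: 7. Distance in frame 2: 6.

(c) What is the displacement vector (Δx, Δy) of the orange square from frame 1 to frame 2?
(0, 6)

The orange square was at (12, 8) in frame 1 and (12, 14) in frame 2.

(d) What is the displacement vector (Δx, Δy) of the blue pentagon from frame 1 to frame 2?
(1, 1)

The blue pentagon was at (7, 5) in frame 1 and (8, 6) in frame 2.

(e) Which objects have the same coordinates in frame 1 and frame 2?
the brown square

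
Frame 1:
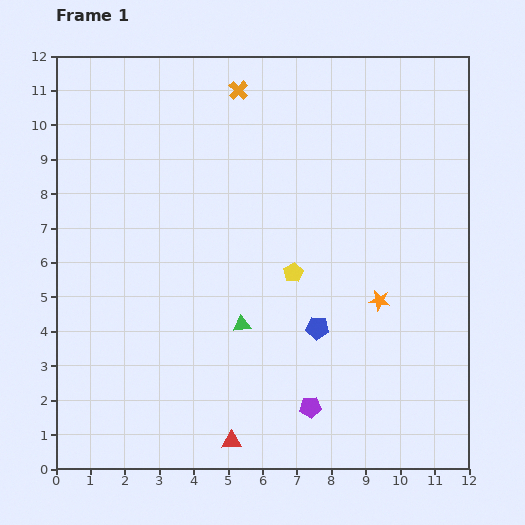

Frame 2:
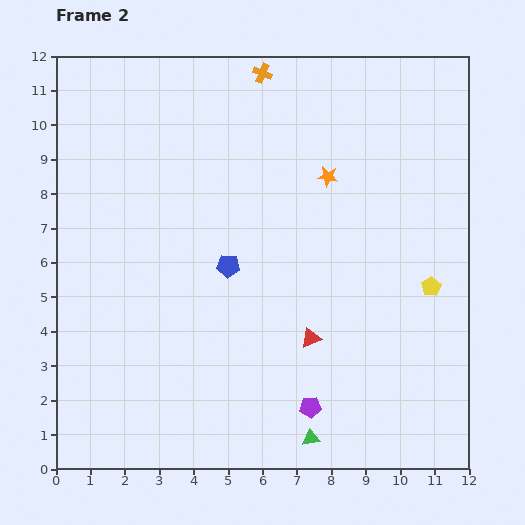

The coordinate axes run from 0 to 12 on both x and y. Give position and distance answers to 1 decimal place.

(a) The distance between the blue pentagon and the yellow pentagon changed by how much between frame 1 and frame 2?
+4.2

Distance in frame 1: 1.7. Distance in frame 2: 5.9.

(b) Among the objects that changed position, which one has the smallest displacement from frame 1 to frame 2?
the orange cross

(moved 0.9)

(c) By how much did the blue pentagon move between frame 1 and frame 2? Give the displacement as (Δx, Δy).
(-2.6, 1.8)

The blue pentagon was at (7.6, 4.1) in frame 1 and (5.0, 5.9) in frame 2.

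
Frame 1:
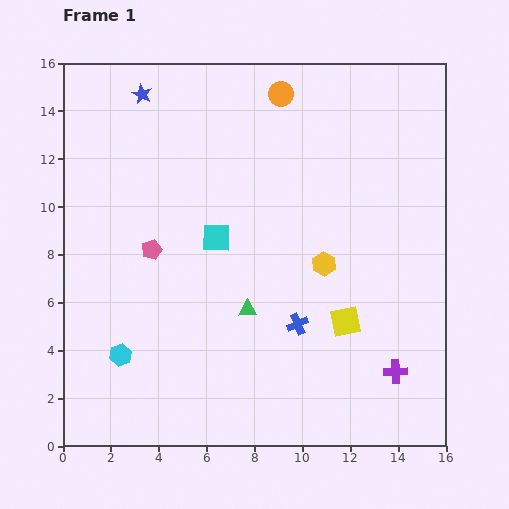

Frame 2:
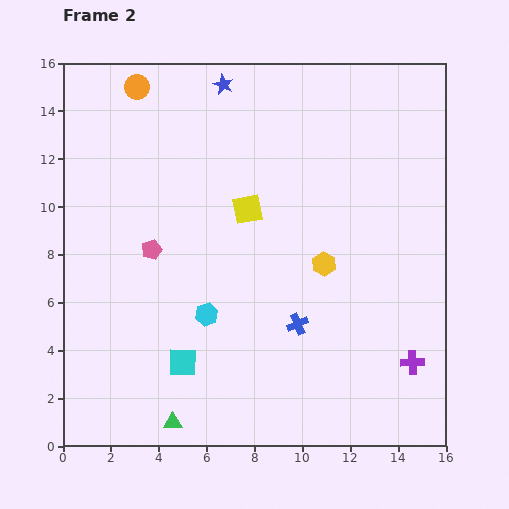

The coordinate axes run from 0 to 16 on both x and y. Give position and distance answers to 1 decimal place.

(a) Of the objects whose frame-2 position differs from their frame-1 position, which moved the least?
the purple cross

(moved 0.8)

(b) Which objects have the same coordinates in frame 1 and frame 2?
the yellow hexagon, the pink pentagon, the blue cross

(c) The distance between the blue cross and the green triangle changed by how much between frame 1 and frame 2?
+4.4

Distance in frame 1: 2.2. Distance in frame 2: 6.6.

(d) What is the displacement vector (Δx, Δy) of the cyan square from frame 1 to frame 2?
(-1.4, -5.2)

The cyan square was at (6.4, 8.7) in frame 1 and (5.0, 3.5) in frame 2.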